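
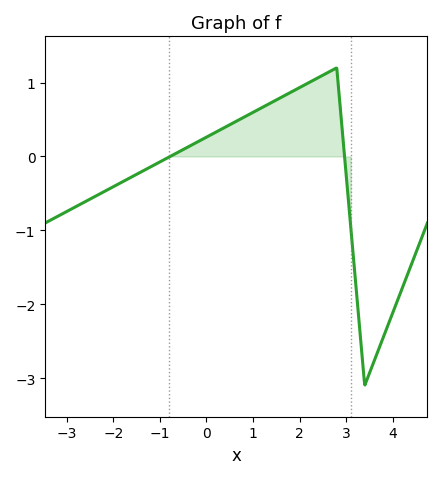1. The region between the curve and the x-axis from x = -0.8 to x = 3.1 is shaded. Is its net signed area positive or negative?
positive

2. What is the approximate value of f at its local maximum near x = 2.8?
1.2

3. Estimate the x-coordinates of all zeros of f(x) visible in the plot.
-0.779, 2.97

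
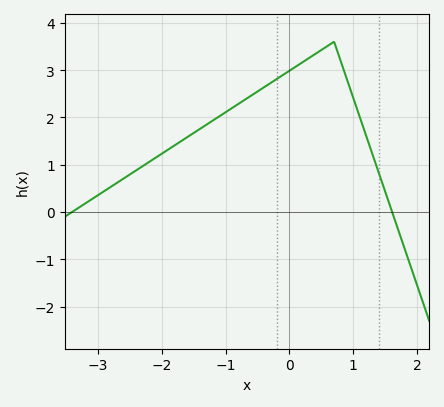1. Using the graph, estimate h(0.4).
3.3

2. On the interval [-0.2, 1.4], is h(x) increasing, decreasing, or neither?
neither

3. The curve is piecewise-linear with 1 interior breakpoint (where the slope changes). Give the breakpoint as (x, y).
(0.7, 3.6)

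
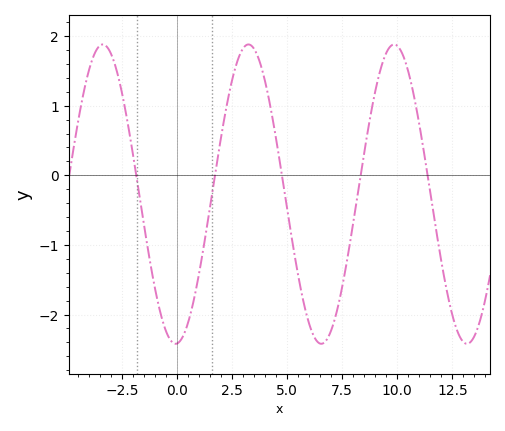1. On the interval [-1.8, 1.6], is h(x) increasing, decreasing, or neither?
neither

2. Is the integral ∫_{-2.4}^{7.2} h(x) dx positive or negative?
negative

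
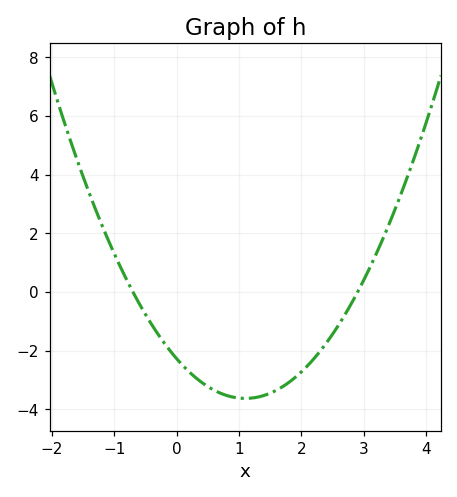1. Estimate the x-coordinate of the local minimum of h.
1.1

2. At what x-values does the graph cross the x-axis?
-0.7, 2.9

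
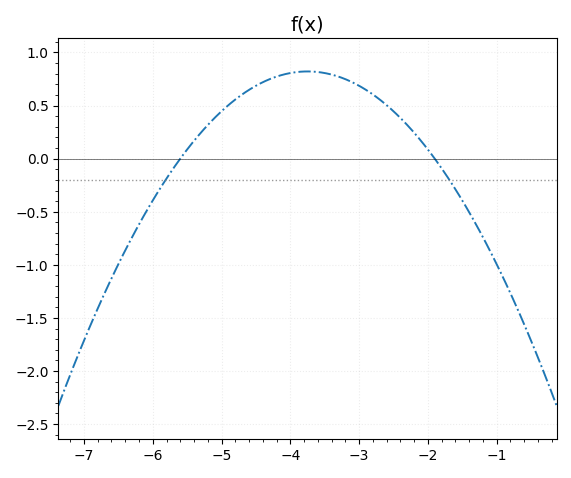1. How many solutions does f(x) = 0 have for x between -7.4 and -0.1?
2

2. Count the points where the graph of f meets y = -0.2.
2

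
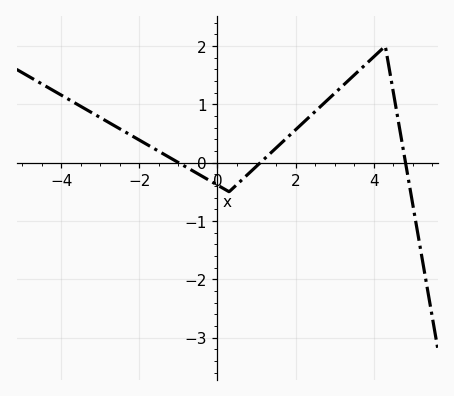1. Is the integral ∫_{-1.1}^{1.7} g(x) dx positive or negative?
negative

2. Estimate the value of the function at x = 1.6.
0.312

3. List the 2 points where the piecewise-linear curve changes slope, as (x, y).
(0.3, -0.5); (4.3, 2)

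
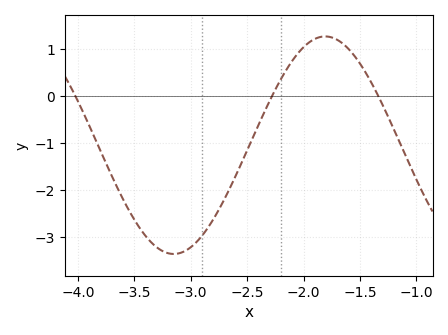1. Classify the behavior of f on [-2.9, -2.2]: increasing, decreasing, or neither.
increasing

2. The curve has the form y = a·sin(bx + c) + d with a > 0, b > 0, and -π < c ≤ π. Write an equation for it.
y = 2.31sin(2.34x - 0.48) - 1.04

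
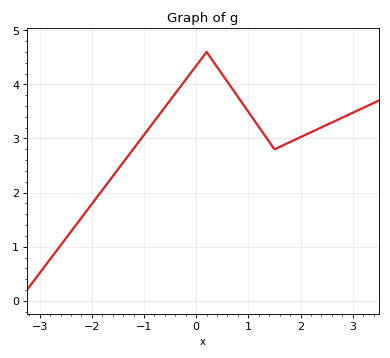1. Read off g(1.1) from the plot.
3.35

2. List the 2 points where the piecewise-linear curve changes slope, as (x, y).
(0.2, 4.6); (1.5, 2.8)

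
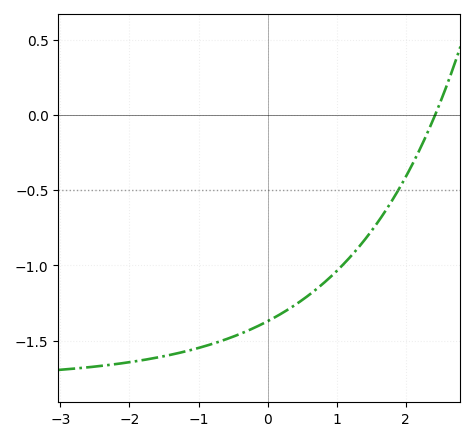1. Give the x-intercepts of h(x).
2.42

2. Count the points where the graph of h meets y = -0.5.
1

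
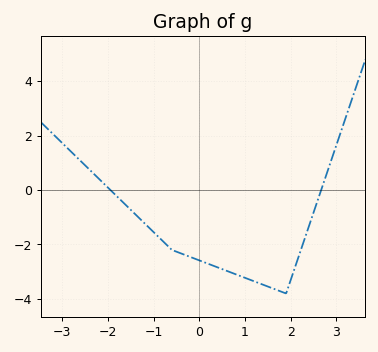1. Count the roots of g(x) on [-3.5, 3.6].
2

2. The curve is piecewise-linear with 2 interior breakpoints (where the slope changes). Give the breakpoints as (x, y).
(-0.6, -2.2); (1.9, -3.8)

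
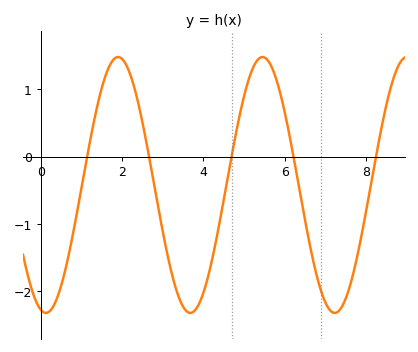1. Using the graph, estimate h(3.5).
-2.2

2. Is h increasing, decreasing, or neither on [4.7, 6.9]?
neither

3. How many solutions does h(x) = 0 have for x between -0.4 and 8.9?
5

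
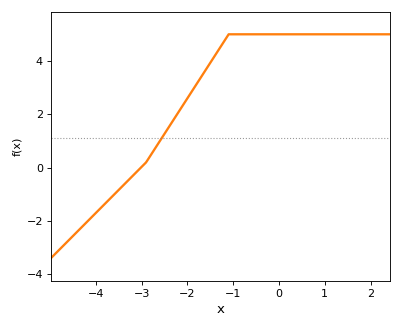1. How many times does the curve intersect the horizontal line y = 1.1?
1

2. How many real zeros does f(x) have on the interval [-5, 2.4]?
1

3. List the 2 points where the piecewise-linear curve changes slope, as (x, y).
(-2.9, 0.2); (-1.1, 5)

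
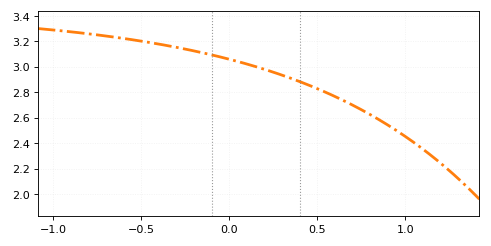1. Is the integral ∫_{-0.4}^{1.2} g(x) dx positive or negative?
positive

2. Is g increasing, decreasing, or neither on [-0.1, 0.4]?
decreasing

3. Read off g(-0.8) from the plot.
3.26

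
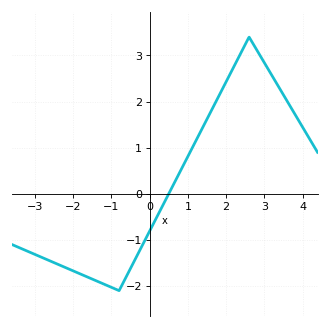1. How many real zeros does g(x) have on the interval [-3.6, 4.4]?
1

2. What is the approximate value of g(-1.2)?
-1.96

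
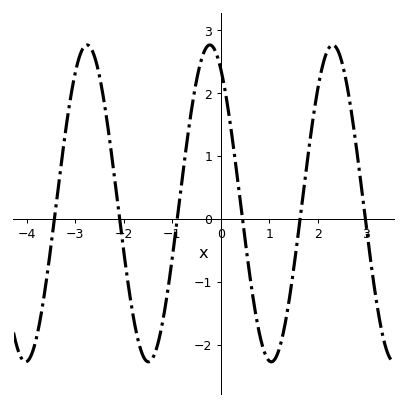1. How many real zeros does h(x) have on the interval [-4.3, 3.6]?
6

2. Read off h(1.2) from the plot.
-2.1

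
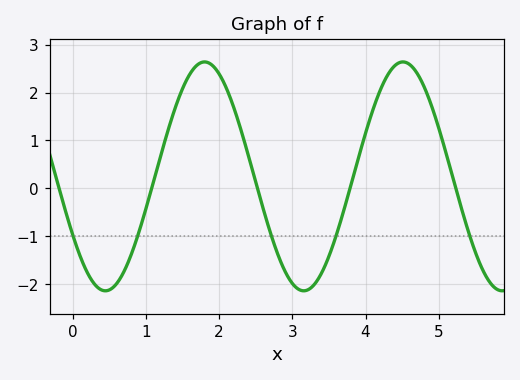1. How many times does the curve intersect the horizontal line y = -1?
5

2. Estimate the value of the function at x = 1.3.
1.19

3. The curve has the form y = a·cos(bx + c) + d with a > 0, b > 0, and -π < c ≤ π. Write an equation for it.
y = 2.39cos(2.32x + 2.1) + 0.25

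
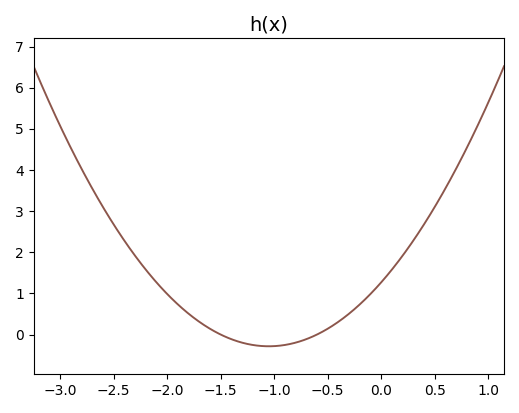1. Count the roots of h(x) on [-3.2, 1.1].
2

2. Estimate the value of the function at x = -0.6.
0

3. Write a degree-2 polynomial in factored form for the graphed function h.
y = 1.41(x + 1.5)(x + 0.6)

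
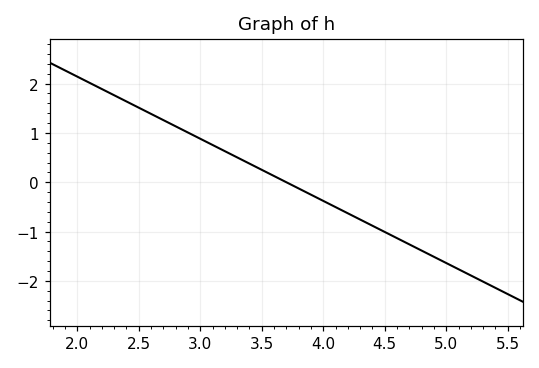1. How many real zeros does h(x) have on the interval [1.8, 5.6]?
1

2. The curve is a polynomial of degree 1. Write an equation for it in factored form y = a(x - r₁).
y = -1.26(x - 3.7)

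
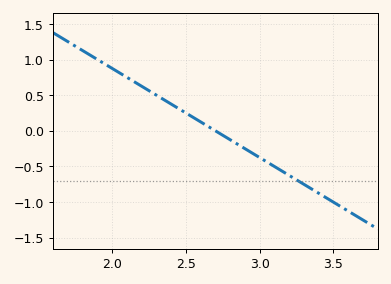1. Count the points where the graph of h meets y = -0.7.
1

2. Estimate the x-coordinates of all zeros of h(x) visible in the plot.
2.7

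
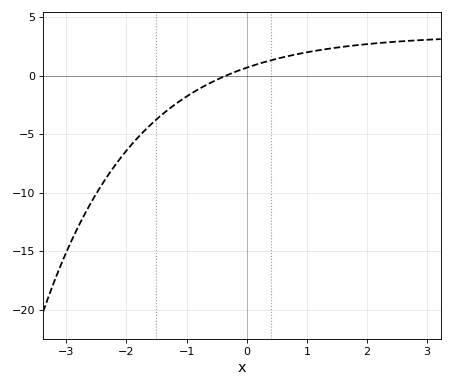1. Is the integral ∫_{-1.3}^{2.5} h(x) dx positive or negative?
positive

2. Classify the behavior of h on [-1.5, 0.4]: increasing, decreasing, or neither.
increasing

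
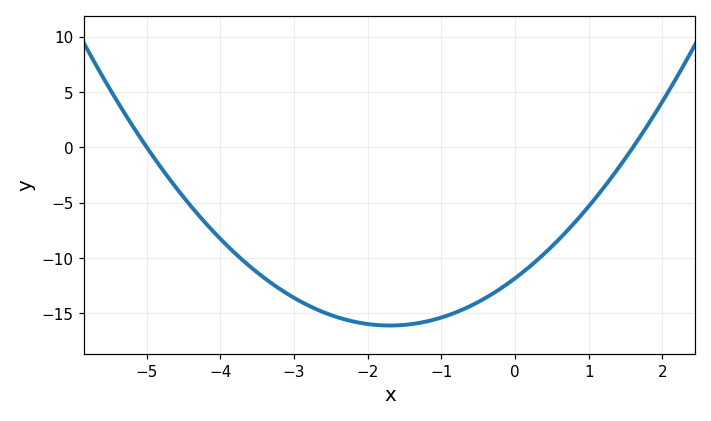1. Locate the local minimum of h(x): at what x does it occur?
-1.7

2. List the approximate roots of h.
-5, 1.6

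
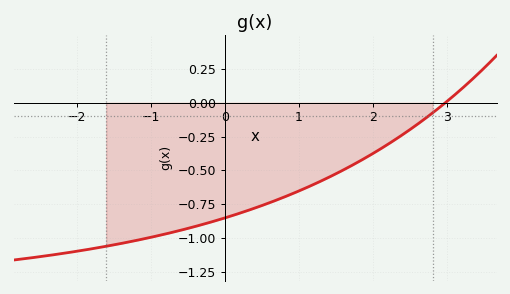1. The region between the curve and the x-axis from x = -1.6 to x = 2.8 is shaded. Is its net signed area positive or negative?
negative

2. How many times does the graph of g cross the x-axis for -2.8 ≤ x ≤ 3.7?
1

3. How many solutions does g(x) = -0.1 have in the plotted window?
1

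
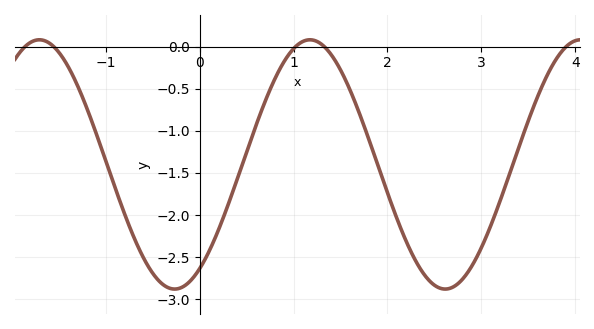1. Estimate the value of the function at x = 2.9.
-2.6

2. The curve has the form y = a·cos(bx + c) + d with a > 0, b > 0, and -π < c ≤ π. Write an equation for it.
y = 1.48cos(2.2x - 2.6) - 1.4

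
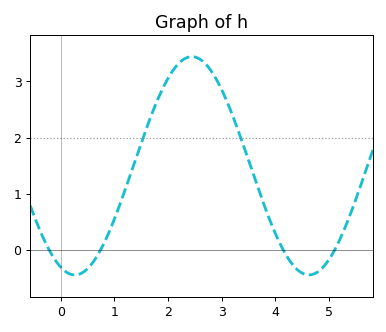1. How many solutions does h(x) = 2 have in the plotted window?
2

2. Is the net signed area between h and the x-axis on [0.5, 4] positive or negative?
positive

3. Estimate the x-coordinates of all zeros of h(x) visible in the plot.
-0.2, 0.7, 4.1, 5.1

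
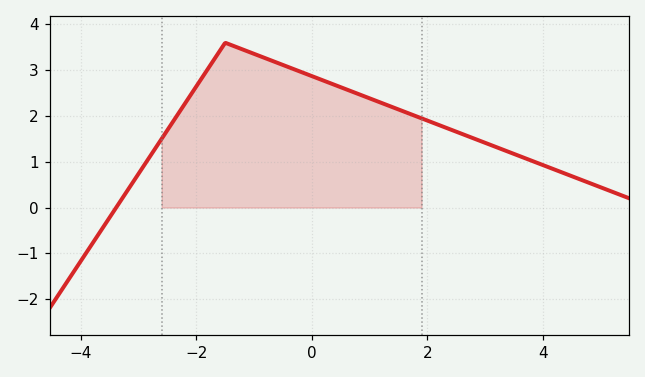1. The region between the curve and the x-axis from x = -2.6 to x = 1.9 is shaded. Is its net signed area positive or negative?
positive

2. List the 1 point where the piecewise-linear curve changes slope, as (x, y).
(-1.5, 3.6)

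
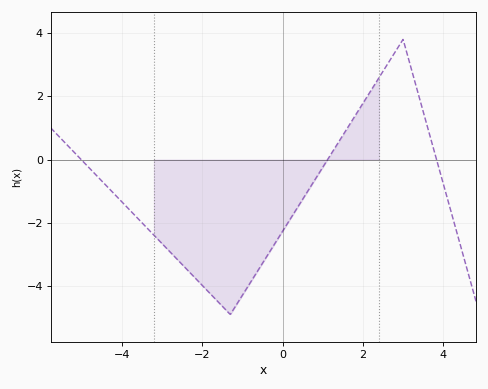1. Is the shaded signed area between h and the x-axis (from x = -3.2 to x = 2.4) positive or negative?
negative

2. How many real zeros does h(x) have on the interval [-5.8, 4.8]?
3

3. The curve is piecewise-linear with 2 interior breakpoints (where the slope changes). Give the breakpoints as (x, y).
(-1.3, -4.9); (3, 3.8)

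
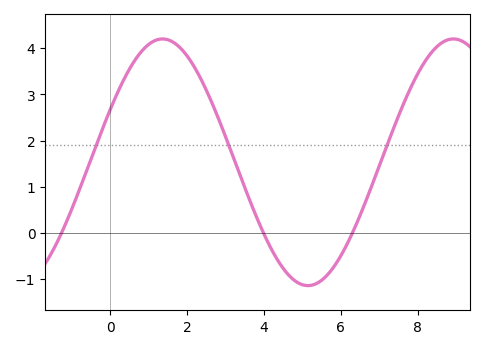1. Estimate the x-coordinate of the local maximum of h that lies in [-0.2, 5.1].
1.4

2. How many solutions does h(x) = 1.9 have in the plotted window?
3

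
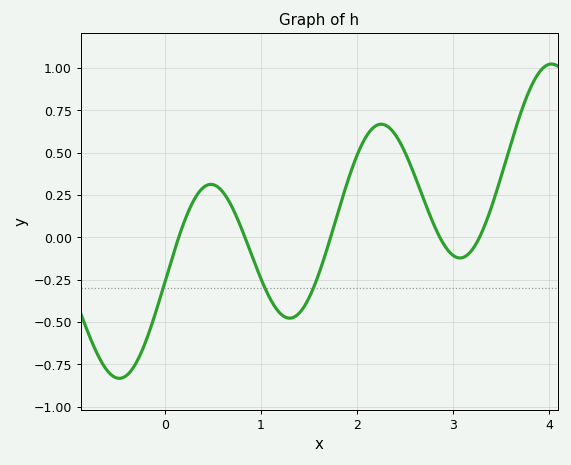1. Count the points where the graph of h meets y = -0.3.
3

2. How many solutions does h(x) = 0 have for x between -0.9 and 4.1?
5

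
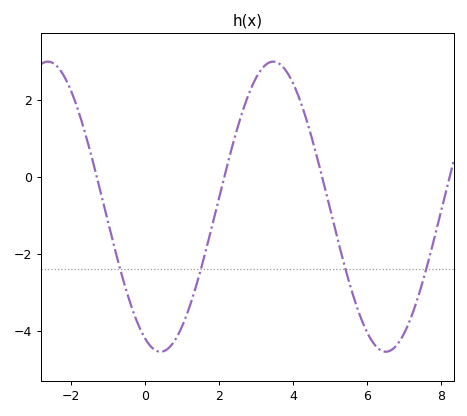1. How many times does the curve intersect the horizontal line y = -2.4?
4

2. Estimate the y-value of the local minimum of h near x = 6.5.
-4.6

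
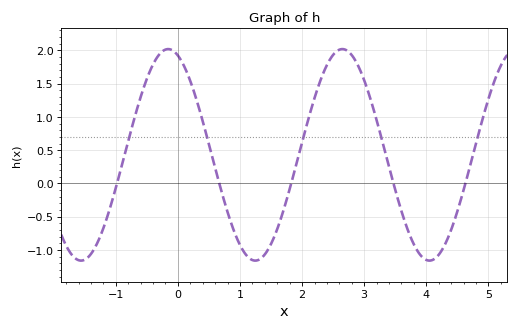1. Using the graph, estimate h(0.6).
0.25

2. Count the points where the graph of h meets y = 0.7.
5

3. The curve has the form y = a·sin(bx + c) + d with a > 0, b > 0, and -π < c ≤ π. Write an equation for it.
y = 1.59sin(2.2x + 1.9) + 0.43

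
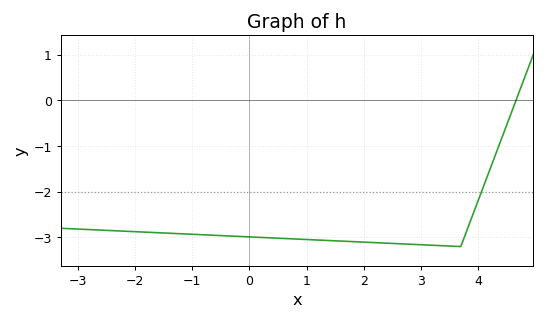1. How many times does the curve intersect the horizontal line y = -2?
1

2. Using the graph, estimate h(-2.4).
-2.85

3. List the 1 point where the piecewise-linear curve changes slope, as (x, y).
(3.7, -3.2)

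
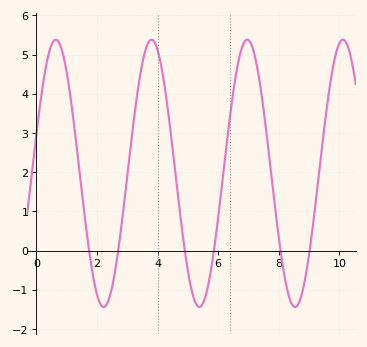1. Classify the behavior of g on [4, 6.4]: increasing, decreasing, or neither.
neither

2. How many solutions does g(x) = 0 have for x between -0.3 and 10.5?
6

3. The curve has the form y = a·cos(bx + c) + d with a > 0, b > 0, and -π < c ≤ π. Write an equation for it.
y = 3.41cos(1.99x - 1.28) + 1.97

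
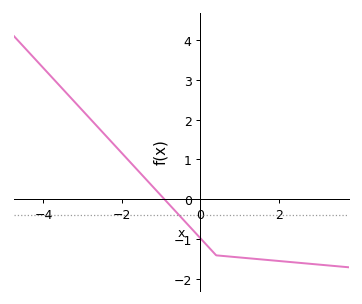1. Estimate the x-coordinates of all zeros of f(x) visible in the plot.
-0.914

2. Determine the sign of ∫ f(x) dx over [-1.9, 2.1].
negative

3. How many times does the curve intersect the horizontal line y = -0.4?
1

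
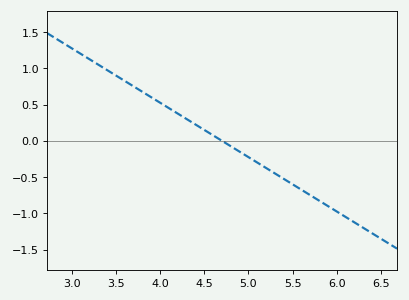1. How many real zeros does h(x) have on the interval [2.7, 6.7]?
1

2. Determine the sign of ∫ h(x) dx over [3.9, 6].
negative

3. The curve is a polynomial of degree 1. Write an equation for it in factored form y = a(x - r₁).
y = -0.75(x - 4.7)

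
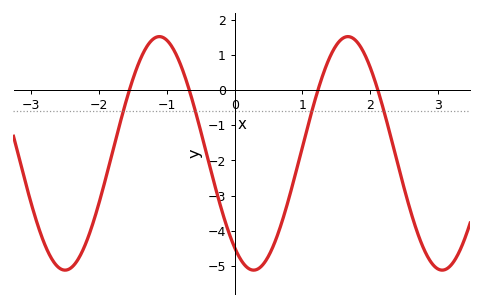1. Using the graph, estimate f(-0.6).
-0.5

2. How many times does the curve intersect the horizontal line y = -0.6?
4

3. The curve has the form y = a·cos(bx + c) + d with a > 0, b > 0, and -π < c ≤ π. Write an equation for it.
y = 3.32cos(2.3x + 2.5) - 1.8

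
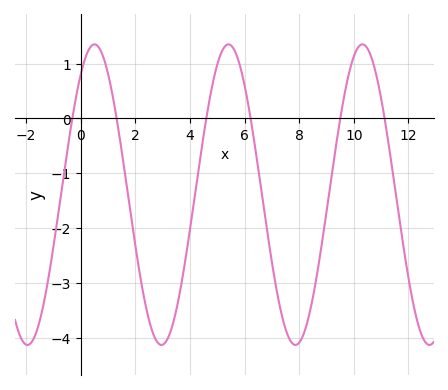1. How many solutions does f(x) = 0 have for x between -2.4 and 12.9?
6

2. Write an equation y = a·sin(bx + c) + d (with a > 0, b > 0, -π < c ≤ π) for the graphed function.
y = 2.74sin(1.3x + 0.93) - 1.39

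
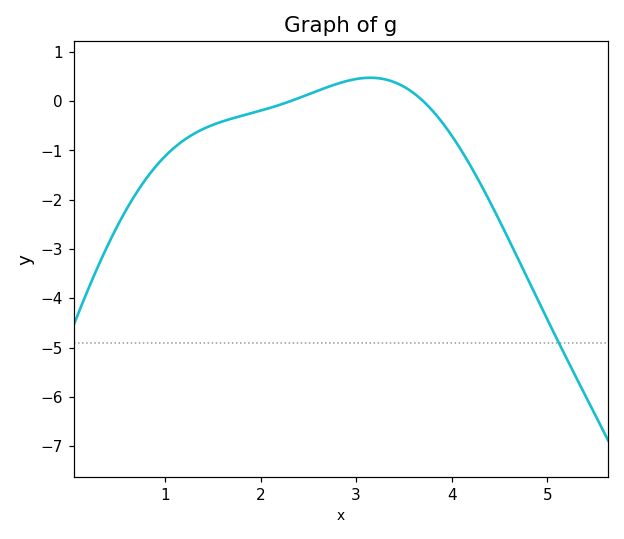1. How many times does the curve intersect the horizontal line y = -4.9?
1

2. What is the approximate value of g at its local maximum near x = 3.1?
0.475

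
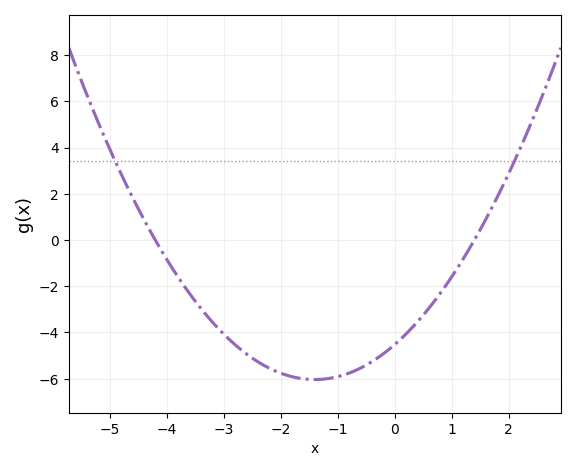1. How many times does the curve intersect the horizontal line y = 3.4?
2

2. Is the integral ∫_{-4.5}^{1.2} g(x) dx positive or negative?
negative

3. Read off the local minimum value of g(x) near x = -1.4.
-6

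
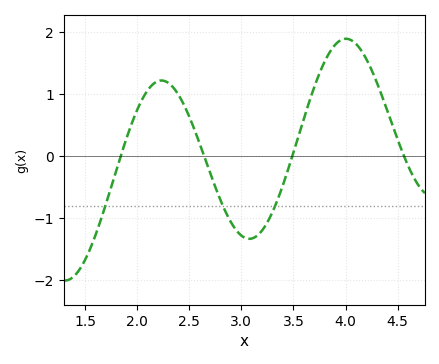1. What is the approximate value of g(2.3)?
1.18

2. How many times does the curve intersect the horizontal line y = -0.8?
3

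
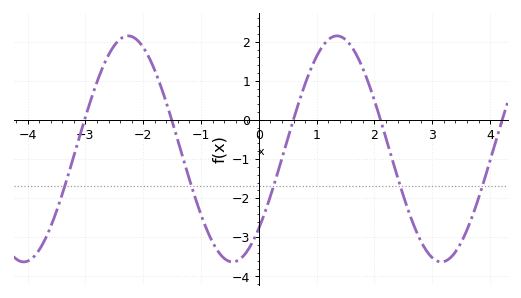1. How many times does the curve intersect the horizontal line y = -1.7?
5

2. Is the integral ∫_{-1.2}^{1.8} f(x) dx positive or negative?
negative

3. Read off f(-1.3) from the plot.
-1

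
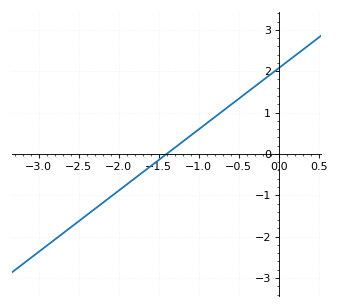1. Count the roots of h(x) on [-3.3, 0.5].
1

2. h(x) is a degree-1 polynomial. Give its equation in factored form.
y = 1.48(x + 1.4)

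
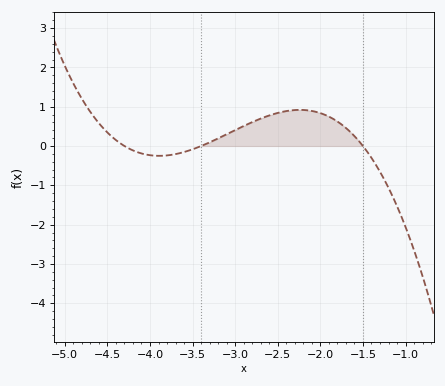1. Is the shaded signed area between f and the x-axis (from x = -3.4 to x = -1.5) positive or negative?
positive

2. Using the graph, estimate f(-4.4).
0.151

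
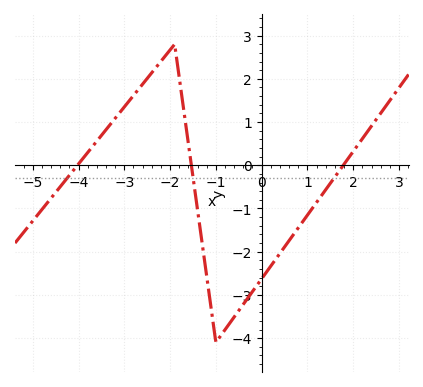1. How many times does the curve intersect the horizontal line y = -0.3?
3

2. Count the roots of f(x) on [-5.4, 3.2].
3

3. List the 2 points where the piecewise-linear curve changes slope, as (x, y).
(-1.9, 2.8); (-1, -4.1)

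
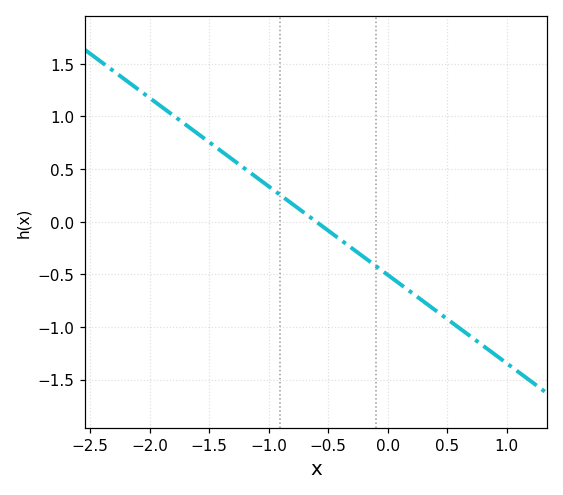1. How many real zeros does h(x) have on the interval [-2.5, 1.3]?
1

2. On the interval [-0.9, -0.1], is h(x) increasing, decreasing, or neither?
decreasing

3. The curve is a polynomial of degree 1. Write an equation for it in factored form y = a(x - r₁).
y = -0.84(x + 0.6)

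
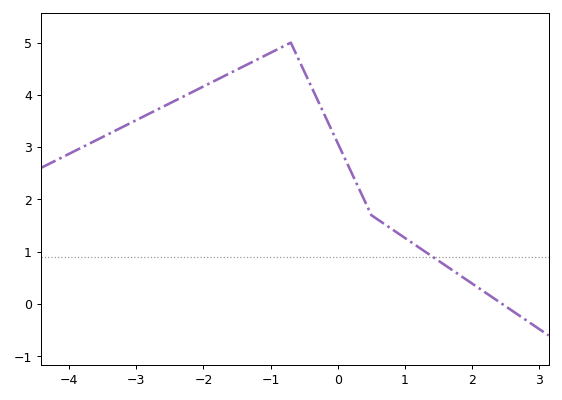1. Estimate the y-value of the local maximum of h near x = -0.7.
5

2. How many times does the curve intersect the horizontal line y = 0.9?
1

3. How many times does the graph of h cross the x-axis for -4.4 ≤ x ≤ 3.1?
1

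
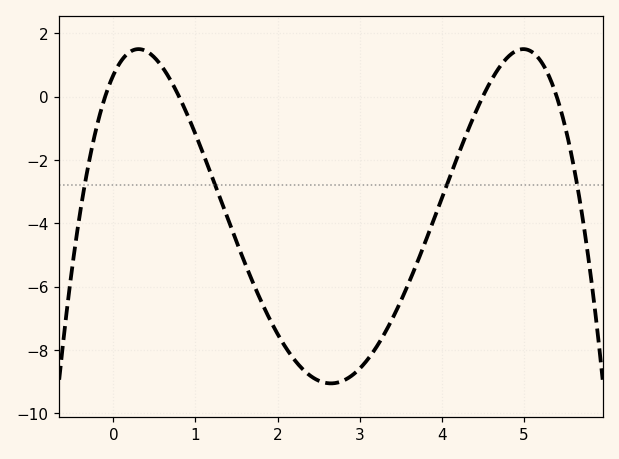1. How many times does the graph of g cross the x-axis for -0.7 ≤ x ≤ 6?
4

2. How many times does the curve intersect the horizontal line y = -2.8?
4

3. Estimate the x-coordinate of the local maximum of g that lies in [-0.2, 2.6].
0.307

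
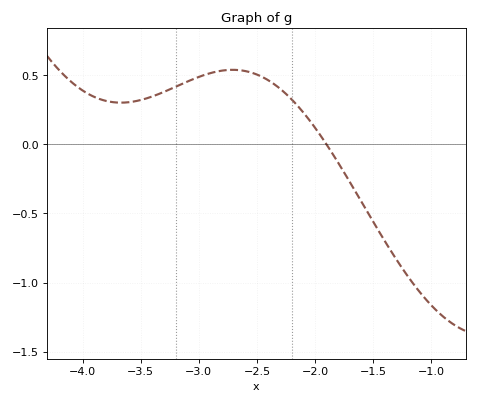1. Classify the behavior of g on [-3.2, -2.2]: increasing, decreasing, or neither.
neither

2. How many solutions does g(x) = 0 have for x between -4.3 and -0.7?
1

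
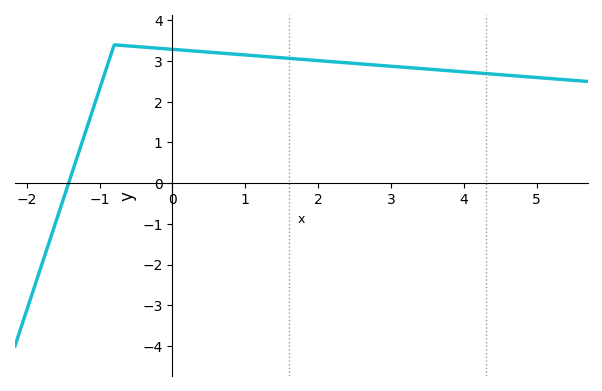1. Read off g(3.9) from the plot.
2.75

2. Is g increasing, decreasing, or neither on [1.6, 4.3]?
decreasing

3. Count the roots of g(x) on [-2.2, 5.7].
1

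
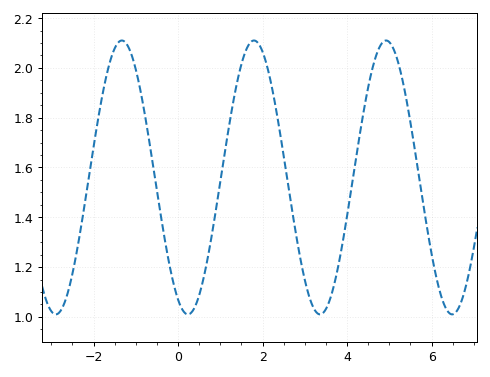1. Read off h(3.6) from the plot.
1.08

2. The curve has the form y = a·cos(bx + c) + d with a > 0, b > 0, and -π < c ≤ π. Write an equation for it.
y = 0.55cos(2x + 2.7) + 1.56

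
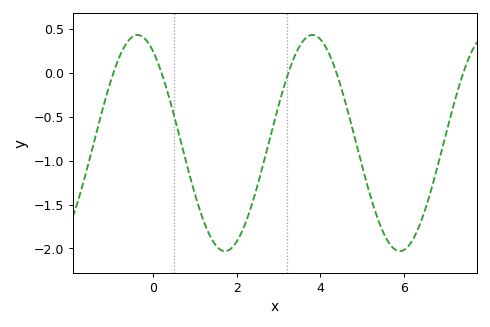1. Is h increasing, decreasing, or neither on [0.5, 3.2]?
neither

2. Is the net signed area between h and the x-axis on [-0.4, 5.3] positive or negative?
negative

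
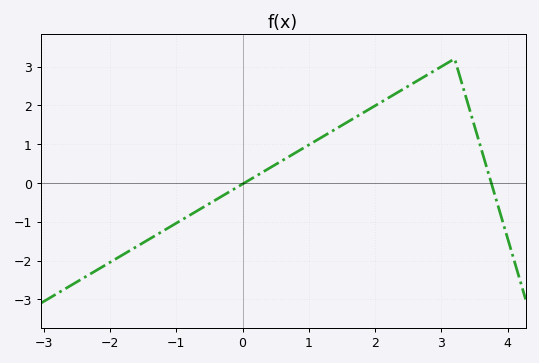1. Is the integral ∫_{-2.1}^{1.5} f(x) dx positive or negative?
negative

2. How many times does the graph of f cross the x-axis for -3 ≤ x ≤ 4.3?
2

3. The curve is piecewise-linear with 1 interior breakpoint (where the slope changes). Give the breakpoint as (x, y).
(3.2, 3.2)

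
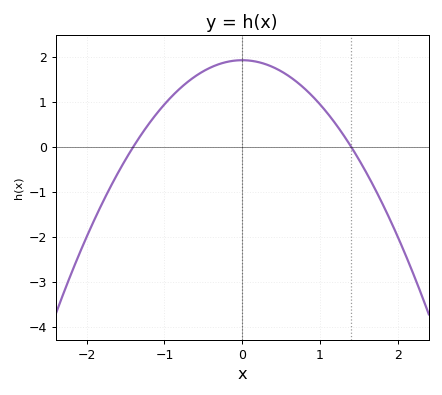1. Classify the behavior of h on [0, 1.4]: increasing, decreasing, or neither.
decreasing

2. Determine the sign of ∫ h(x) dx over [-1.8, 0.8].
positive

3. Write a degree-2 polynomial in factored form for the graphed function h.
y = -0.98(x + 1.4)(x - 1.4)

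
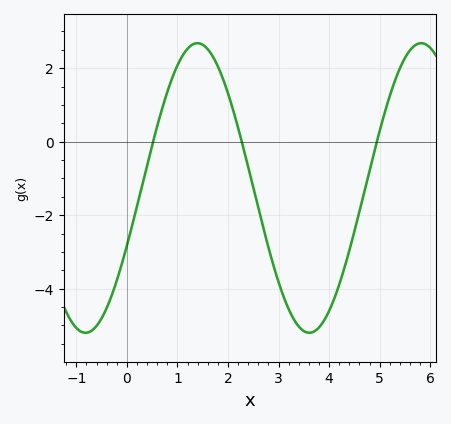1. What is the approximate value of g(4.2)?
-3.89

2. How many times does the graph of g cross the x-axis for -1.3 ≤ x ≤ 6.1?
3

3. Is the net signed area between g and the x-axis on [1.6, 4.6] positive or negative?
negative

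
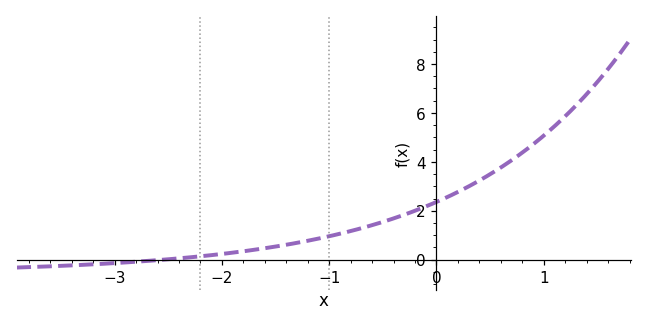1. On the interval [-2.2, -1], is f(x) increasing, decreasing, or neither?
increasing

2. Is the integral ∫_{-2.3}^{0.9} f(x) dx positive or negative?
positive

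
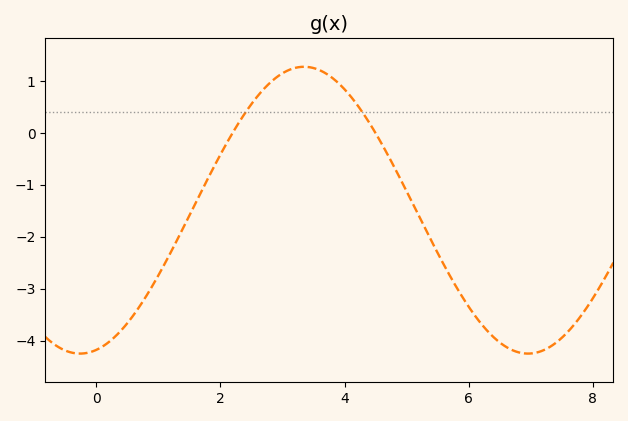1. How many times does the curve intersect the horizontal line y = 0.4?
2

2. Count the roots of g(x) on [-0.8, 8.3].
2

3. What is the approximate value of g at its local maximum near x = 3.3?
1.3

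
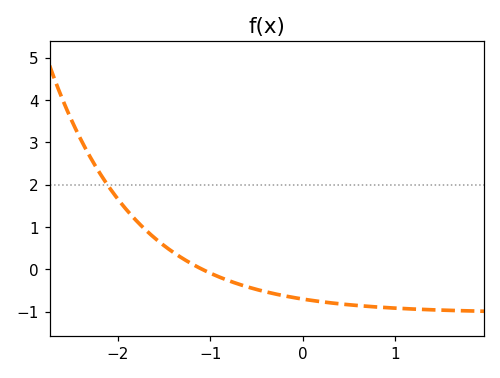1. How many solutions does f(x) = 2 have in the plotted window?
1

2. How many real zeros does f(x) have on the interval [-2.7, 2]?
1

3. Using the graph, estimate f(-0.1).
-0.663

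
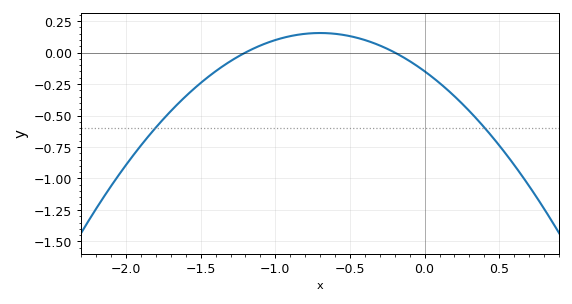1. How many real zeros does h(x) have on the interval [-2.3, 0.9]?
2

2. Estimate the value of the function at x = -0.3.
0.056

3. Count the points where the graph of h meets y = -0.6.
2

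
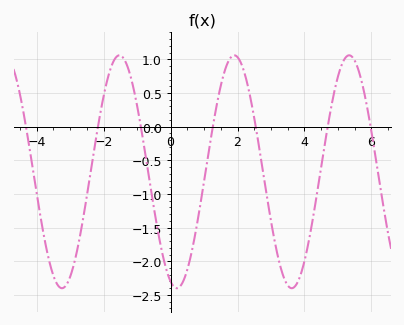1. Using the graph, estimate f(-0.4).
-1.5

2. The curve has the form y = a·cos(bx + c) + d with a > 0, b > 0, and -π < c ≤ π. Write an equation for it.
y = 1.73cos(1.8x + 2.8) - 0.67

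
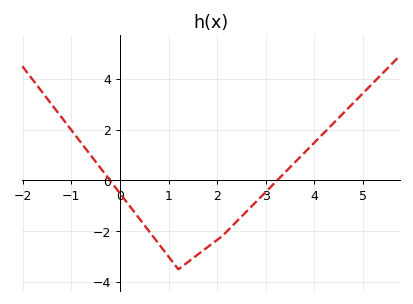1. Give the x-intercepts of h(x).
-0.2, 3.2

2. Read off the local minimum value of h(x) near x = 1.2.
-3.4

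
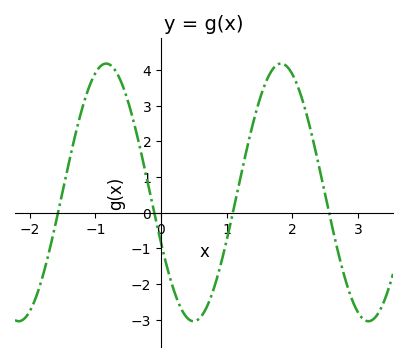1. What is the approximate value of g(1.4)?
2.5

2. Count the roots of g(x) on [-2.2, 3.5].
4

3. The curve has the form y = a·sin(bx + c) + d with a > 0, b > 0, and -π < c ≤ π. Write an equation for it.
y = 3.61sin(2.4x - 2.7) + 0.57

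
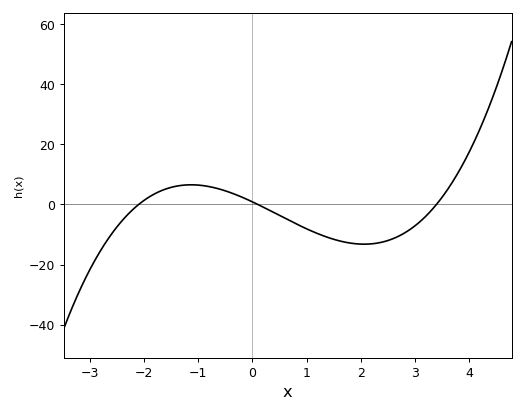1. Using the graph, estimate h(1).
-8.1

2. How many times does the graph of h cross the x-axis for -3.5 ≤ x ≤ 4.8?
3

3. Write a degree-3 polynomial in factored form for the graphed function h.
y = 1.21(x + 2.1)(x - 0.1)(x - 3.4)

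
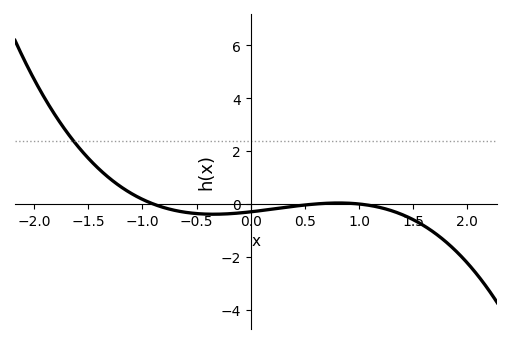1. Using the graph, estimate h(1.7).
-1.1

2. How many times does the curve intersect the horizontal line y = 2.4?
1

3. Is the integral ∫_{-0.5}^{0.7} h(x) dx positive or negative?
negative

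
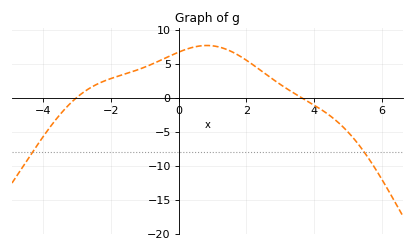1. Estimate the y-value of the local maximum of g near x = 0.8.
7.5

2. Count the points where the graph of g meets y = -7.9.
2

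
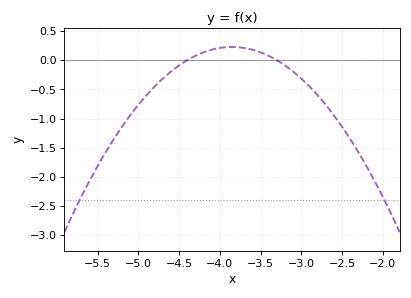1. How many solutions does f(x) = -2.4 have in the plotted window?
2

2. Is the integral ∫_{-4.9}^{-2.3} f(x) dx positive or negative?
negative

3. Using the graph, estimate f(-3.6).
0.18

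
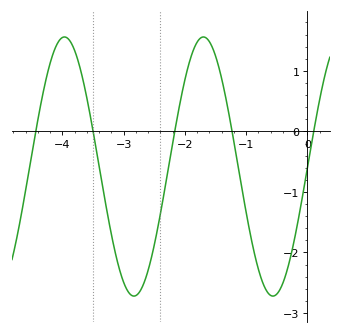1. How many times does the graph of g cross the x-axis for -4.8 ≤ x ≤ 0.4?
5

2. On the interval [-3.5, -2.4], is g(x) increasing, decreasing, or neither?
neither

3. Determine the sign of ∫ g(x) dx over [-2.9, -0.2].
negative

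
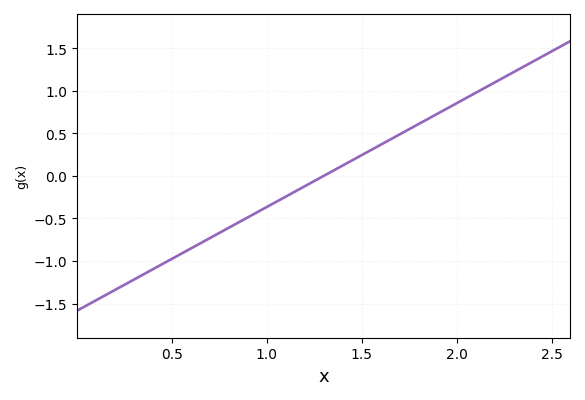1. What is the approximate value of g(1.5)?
0.25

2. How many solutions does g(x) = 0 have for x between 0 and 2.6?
1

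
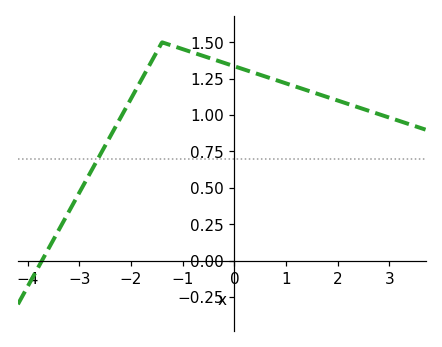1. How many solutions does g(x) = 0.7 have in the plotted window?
1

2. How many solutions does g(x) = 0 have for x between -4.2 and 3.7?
1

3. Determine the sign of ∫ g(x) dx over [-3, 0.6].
positive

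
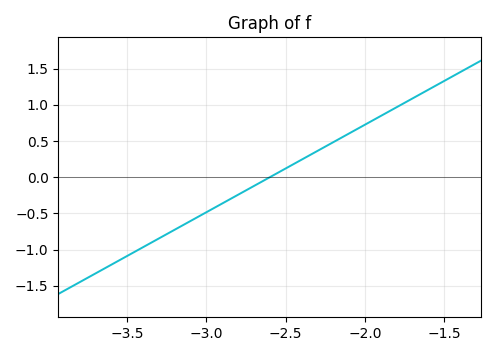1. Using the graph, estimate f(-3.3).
-0.847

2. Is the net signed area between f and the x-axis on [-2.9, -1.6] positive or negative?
positive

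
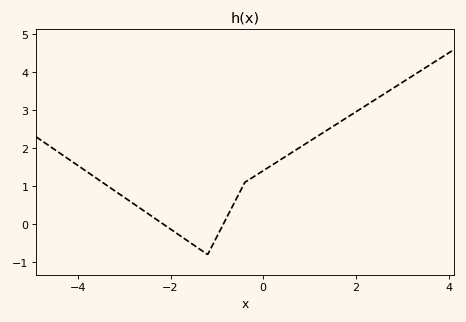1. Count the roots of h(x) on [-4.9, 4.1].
2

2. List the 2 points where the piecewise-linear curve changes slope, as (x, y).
(-1.2, -0.8); (-0.4, 1.1)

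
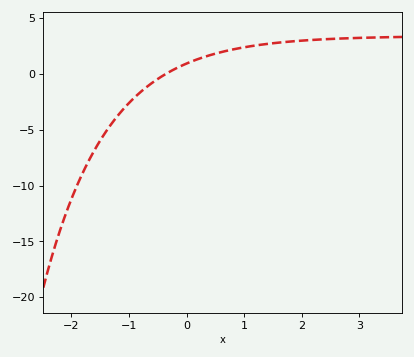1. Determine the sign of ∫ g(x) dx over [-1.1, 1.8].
positive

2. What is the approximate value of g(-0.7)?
-1.19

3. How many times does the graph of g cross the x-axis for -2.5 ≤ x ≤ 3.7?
1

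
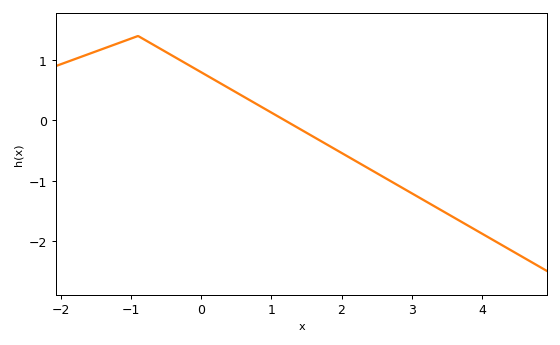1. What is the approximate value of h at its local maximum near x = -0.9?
1.4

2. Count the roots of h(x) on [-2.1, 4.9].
1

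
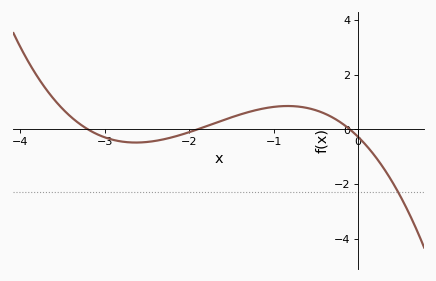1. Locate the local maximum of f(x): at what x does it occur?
-0.836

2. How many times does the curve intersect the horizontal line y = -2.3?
1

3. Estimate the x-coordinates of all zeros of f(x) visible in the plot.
-3.2, -1.9, -0.1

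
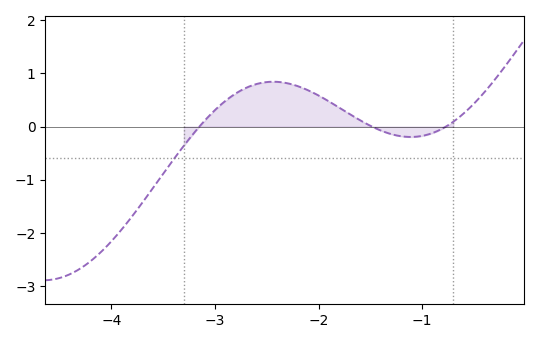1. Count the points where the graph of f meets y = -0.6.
1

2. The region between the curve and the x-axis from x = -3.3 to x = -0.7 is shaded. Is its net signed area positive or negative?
positive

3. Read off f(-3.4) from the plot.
-0.621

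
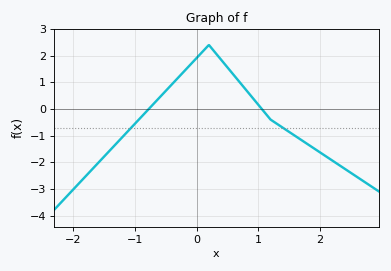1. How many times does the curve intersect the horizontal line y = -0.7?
2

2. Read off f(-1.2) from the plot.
-1.05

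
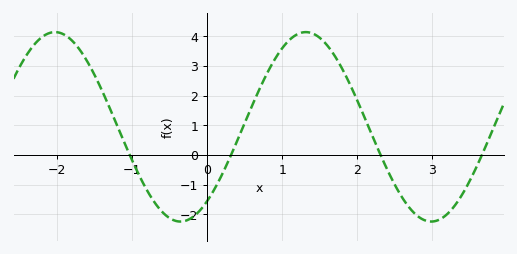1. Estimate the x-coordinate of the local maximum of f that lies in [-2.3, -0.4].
-2.03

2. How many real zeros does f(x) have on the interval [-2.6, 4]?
4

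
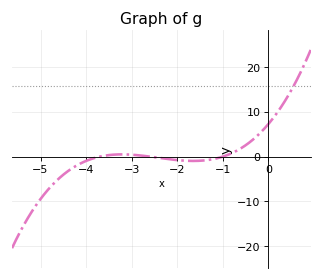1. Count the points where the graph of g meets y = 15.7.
1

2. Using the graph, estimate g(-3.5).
0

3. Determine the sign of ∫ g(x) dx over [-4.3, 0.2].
positive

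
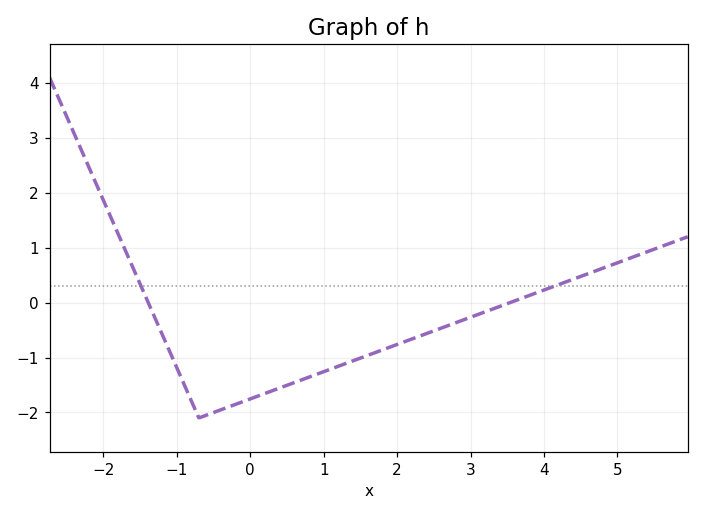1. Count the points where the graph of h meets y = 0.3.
2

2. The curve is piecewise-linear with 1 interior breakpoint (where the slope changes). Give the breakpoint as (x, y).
(-0.7, -2.1)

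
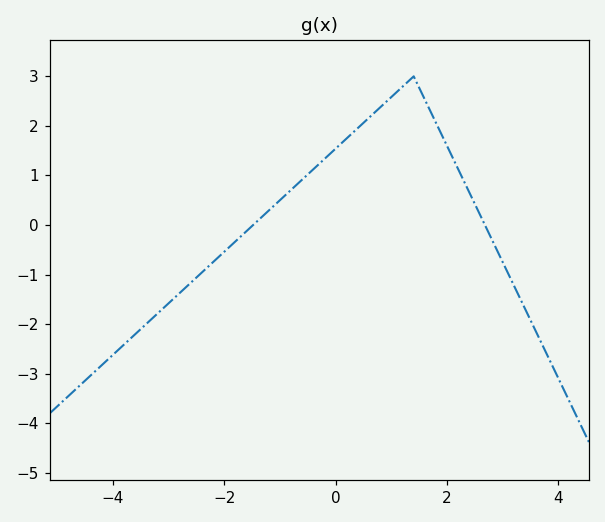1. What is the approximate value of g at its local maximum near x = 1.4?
3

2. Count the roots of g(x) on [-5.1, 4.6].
2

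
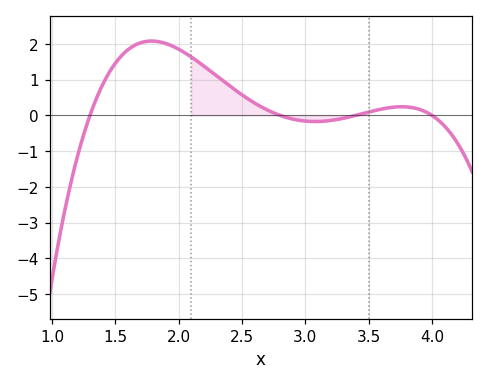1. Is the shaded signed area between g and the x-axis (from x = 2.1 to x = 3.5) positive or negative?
positive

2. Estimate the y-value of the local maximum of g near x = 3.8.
0.241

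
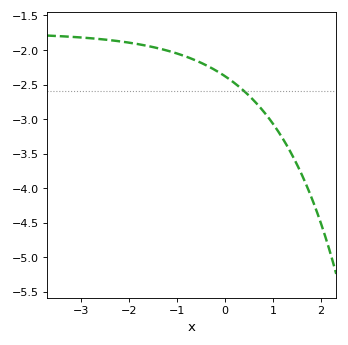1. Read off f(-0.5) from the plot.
-2.19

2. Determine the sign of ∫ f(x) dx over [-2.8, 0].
negative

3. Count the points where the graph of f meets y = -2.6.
1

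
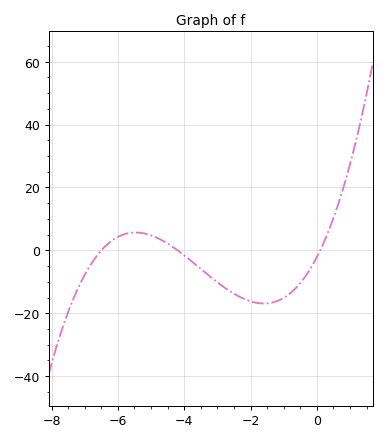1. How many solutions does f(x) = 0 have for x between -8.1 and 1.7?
3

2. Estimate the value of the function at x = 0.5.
10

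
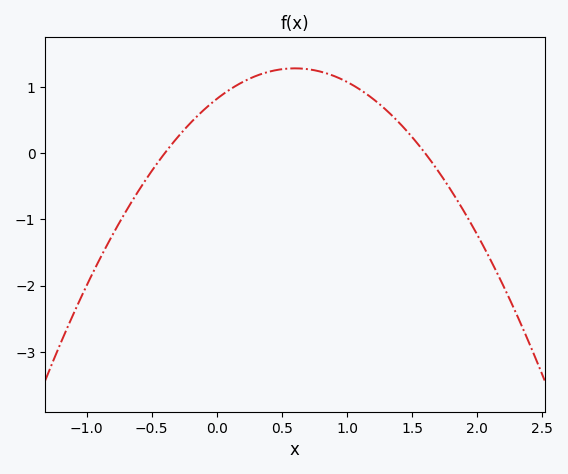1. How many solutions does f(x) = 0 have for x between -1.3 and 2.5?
2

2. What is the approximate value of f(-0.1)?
0.653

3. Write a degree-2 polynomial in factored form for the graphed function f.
y = -1.28(x + 0.4)(x - 1.6)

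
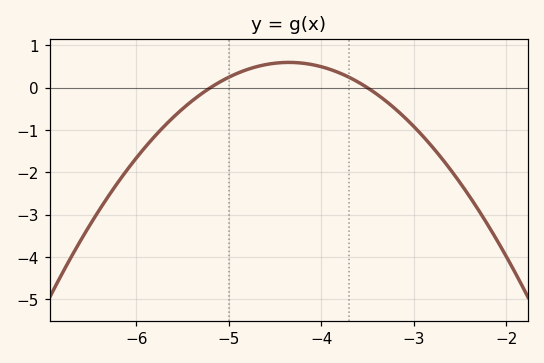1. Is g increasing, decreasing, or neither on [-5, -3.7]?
neither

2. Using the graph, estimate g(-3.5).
0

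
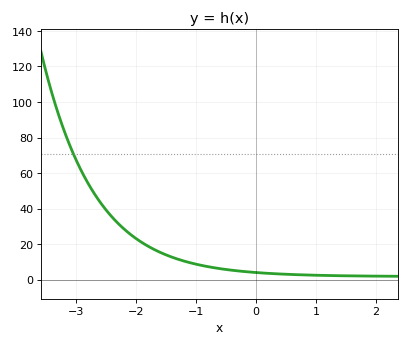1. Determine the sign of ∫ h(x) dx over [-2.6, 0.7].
positive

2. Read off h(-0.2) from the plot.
4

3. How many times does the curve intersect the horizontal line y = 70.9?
1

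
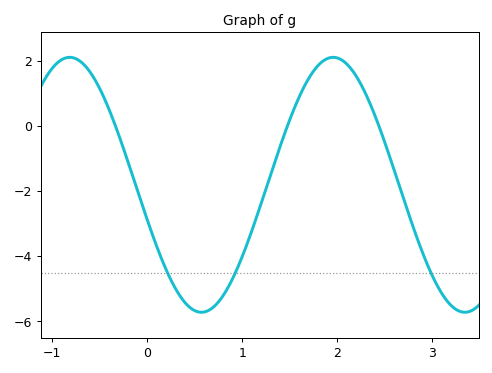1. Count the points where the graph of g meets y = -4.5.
3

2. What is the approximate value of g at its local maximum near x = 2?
2.2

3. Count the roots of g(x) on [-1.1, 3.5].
3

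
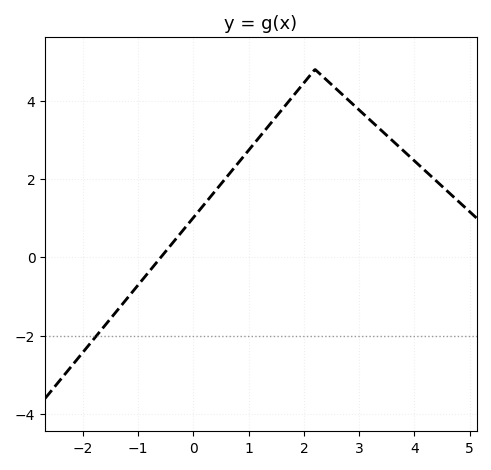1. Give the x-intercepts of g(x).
-0.6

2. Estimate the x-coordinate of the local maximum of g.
2.2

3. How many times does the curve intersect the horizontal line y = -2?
1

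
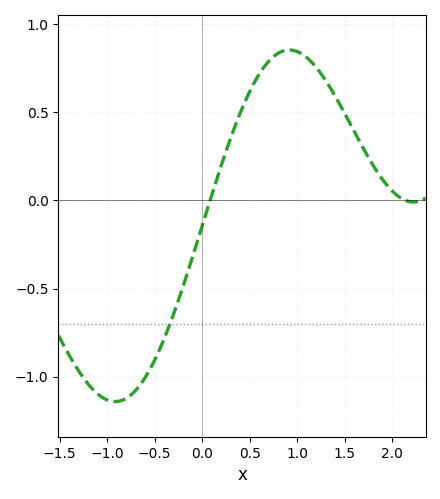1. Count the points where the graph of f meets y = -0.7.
1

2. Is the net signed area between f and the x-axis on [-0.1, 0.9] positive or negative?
positive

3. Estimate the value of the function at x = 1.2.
0.75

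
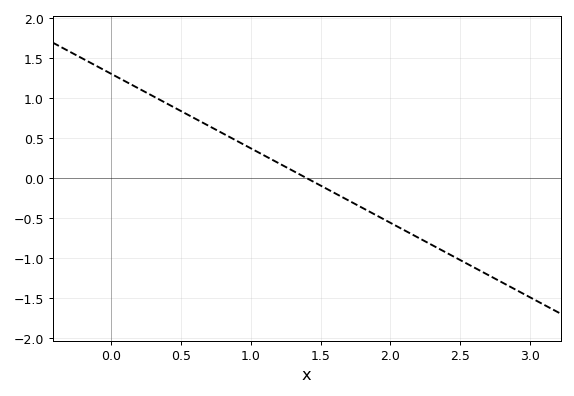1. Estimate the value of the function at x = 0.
1.3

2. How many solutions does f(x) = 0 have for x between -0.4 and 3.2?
1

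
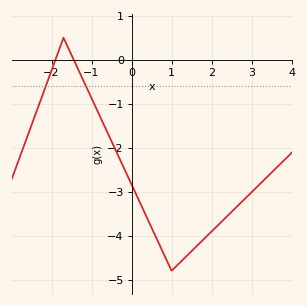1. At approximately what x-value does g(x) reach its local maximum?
-1.7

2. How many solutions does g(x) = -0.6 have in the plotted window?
2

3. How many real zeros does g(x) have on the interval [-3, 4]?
2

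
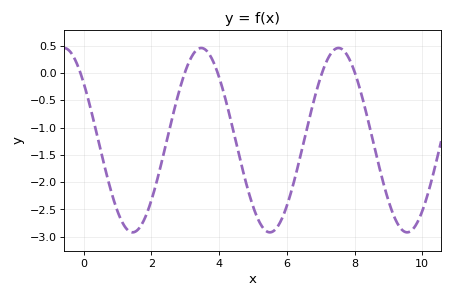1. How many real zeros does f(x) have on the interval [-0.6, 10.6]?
5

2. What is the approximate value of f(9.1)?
-2.5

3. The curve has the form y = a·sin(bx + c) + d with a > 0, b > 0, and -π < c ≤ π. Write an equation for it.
y = 1.69sin(1.6x + 2.5) - 1.23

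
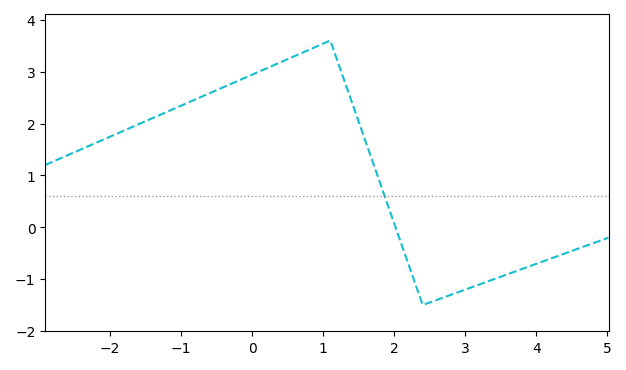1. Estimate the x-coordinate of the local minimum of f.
2.4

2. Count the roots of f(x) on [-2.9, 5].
1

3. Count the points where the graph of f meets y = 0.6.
1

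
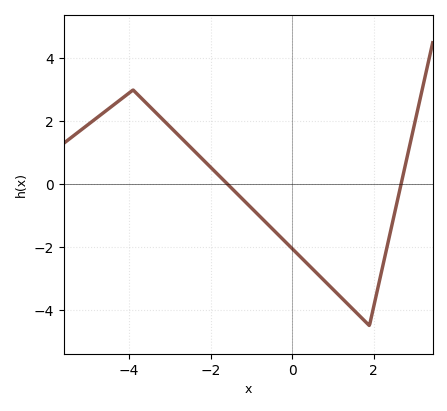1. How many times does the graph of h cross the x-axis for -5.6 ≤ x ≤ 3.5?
2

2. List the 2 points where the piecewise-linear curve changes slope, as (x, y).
(-3.9, 3); (1.9, -4.5)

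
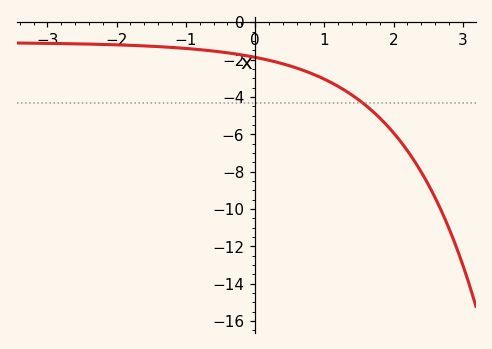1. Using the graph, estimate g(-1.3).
-1.33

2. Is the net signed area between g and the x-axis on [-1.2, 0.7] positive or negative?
negative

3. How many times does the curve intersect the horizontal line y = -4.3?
1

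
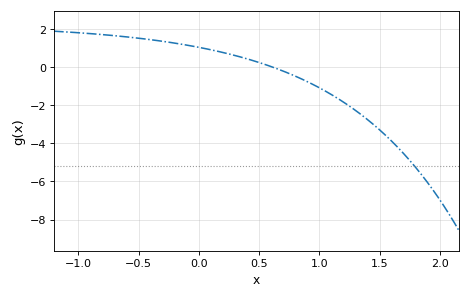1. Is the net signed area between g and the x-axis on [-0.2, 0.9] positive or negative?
positive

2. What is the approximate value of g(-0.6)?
1.6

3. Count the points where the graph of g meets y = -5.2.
1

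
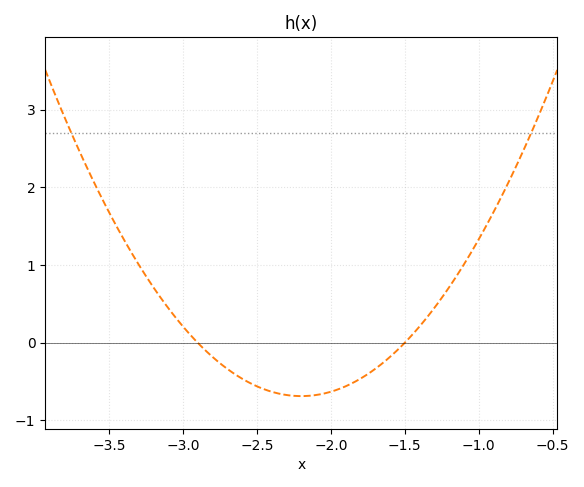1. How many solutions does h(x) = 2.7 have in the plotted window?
2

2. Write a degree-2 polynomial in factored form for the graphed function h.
y = 1.4(x + 2.9)(x + 1.5)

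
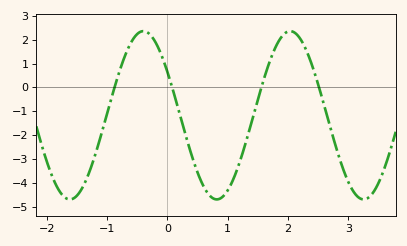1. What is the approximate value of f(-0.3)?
2.2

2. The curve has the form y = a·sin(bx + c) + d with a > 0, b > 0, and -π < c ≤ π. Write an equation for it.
y = 3.53sin(2.6x + 2.6) - 1.17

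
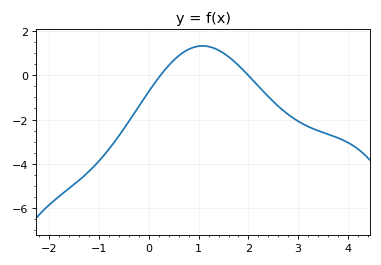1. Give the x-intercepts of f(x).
0.234, 2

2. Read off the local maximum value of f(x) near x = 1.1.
1.32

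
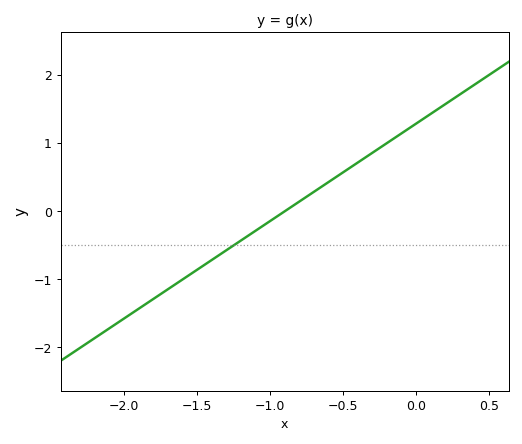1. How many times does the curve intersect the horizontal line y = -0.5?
1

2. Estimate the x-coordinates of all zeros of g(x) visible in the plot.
-0.9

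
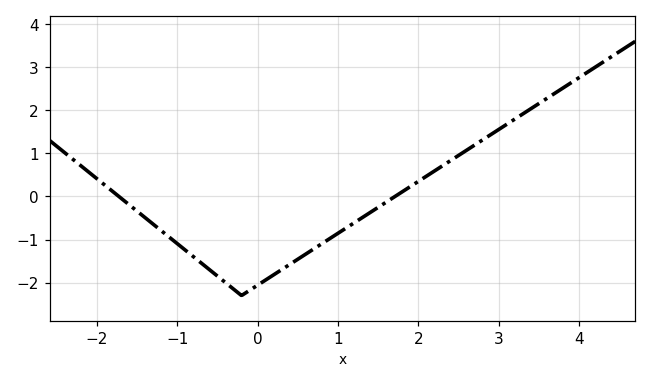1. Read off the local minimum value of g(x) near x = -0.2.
-2.3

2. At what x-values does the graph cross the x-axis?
-1.7, 1.7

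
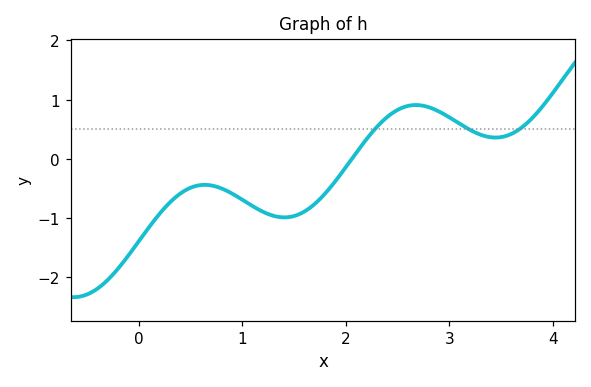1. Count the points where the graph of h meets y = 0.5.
3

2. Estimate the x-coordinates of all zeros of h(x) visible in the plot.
2.1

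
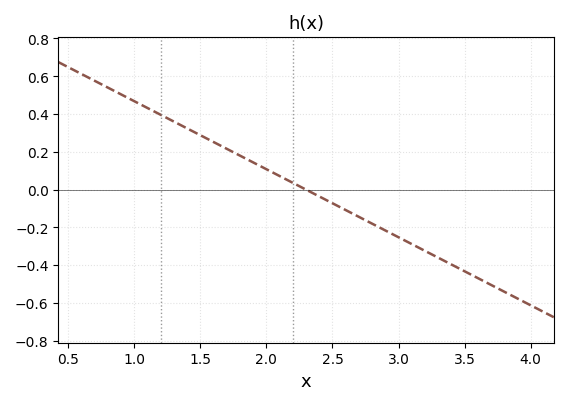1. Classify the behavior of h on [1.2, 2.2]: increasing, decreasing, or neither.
decreasing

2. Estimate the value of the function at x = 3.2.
-0.324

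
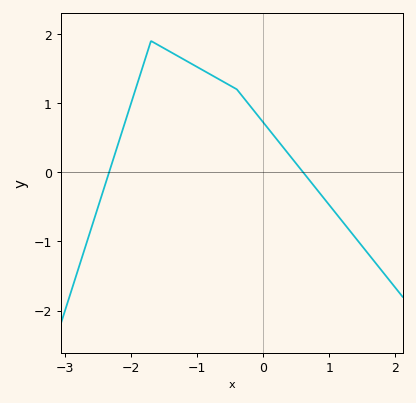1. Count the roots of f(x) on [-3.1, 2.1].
2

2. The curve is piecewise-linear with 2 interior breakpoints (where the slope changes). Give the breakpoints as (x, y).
(-1.7, 1.9); (-0.4, 1.2)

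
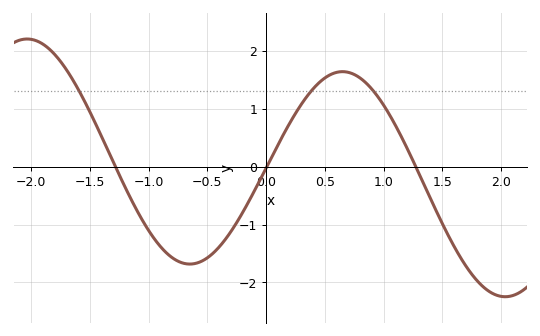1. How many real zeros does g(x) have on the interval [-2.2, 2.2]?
3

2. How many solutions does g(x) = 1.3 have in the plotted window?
3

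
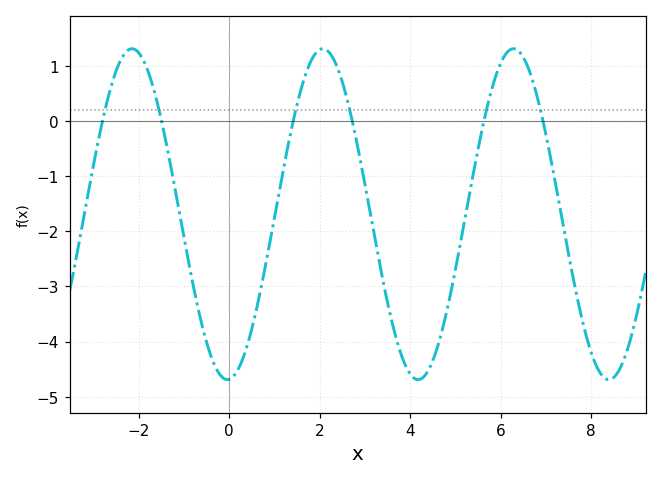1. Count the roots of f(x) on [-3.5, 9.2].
6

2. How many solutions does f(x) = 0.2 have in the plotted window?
6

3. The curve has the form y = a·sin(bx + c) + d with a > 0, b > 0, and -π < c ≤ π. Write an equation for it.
y = 3sin(1.49x - 1.51) - 1.69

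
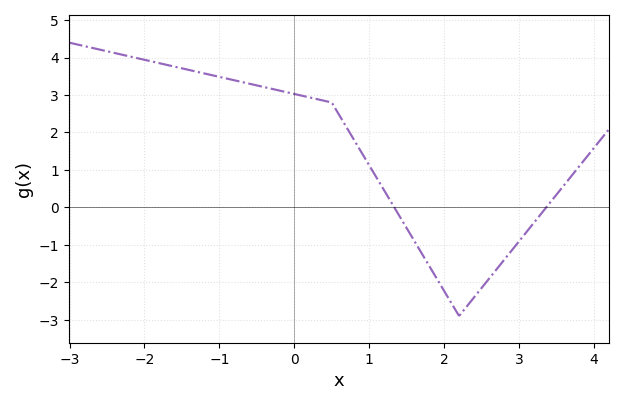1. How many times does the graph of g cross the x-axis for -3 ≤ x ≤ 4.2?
2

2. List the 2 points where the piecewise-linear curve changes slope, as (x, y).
(0.5, 2.8); (2.2, -2.9)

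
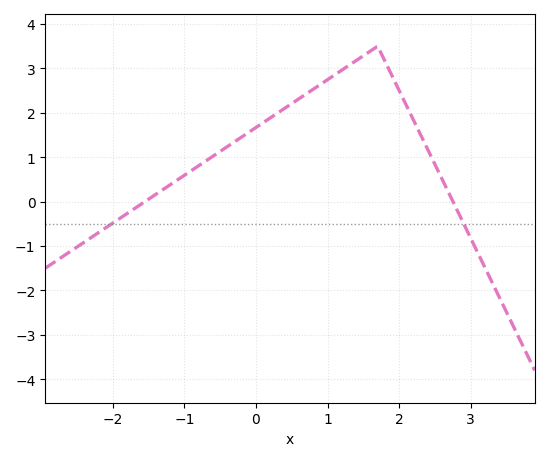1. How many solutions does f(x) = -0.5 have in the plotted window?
2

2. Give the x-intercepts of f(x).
-1.6, 2.8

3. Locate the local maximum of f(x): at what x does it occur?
1.7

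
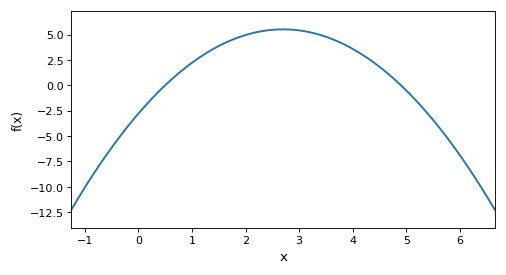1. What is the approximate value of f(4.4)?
2.22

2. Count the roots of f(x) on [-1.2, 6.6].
2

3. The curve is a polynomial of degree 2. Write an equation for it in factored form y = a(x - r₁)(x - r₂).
y = -1.14(x - 0.5)(x - 4.9)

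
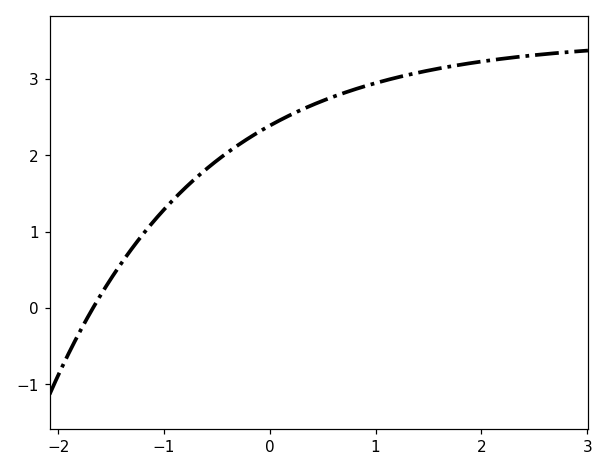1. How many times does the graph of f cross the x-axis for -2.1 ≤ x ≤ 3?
1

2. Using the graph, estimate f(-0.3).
2.13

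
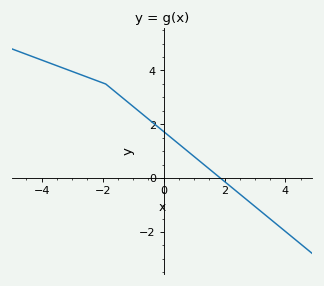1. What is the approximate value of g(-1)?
2.66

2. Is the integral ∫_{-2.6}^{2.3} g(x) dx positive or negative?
positive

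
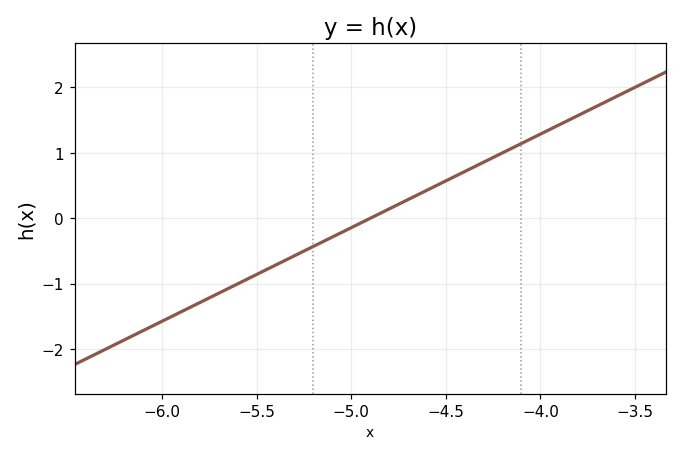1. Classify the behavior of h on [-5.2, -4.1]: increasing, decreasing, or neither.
increasing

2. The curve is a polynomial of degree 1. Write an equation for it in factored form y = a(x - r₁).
y = 1.43(x + 4.9)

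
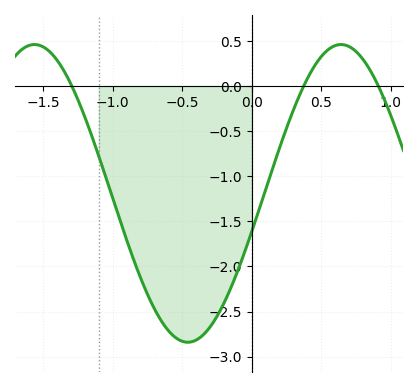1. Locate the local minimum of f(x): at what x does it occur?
-0.45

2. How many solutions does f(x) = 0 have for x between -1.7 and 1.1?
3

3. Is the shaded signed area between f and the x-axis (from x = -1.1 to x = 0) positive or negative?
negative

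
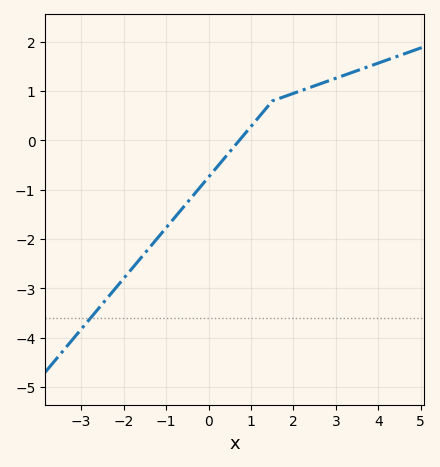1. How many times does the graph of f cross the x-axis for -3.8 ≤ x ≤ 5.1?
1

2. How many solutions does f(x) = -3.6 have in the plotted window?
1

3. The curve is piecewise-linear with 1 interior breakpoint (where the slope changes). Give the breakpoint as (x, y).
(1.5, 0.8)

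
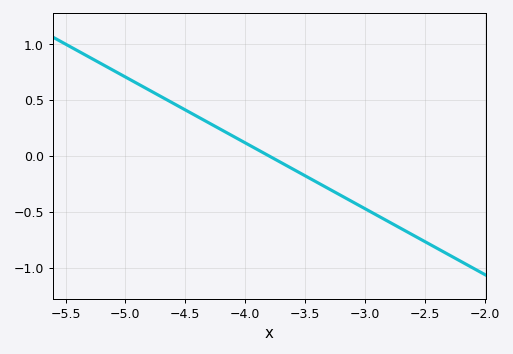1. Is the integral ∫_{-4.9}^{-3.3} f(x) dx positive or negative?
positive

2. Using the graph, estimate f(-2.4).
-0.85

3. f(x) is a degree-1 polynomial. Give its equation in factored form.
y = -0.59(x + 3.8)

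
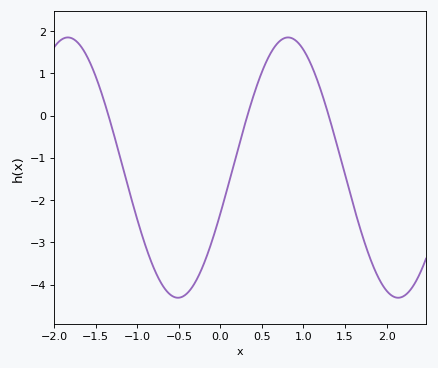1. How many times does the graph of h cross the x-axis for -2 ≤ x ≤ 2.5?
3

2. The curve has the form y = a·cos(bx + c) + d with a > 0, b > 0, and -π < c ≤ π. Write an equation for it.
y = 3.08cos(2.4x - 1.9) - 1.23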